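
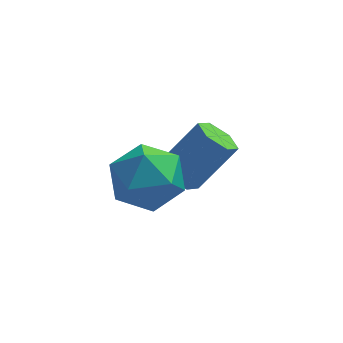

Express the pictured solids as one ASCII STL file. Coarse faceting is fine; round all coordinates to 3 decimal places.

solid 
facet normal -0.609 -0.232 -0.759
outer loop
vertex 3.622 0.748 -3.323
vertex 3.346 0.367 -2.985
vertex 3.165 0.917 -3.008
endloop
endfacet
facet normal 0.094 0.928 -0.361
outer loop
vertex 3.622 0.748 -3.323
vertex 3.165 0.917 -3.008
vertex 4.53 1.095 -2.194
endloop
endfacet
facet normal 0.094 0.928 -0.361
outer loop
vertex 4.53 1.095 -2.194
vertex 3.165 0.917 -3.008
vertex 4.073 1.264 -1.879
endloop
endfacet
facet normal 0.609 0.233 0.758
outer loop
vertex 4.53 1.095 -2.194
vertex 4.073 1.264 -1.879
vertex 4.254 0.713 -1.855
endloop
endfacet
facet normal -0.610 -0.232 -0.758
outer loop
vertex 3.165 0.917 -3.008
vertex 3.346 0.367 -2.985
vertex 2.889 0.536 -2.669
endloop
endfacet
facet normal -0.634 0.717 0.290
outer loop
vertex 3.165 0.917 -3.008
vertex 2.889 0.536 -2.669
vertex 4.073 1.264 -1.879
endloop
endfacet
facet normal -0.635 0.716 0.292
outer loop
vertex 4.073 1.264 -1.879
vertex 2.889 0.536 -2.669
vertex 3.798 0.882 -1.54
endloop
endfacet
facet normal 0.610 0.233 0.757
outer loop
vertex 4.073 1.264 -1.879
vertex 3.798 0.882 -1.54
vertex 4.254 0.713 -1.855
endloop
endfacet
facet normal -0.610 -0.232 -0.758
outer loop
vertex 2.889 0.536 -2.669
vertex 3.346 0.367 -2.985
vertex 3.07 -0.015 -2.646
endloop
endfacet
facet normal -0.728 -0.212 0.651
outer loop
vertex 2.889 0.536 -2.669
vertex 3.07 -0.015 -2.646
vertex 3.798 0.882 -1.54
endloop
endfacet
facet normal -0.729 -0.211 0.651
outer loop
vertex 3.798 0.882 -1.54
vertex 3.07 -0.015 -2.646
vertex 3.978 0.332 -1.517
endloop
endfacet
facet normal 0.610 0.231 0.758
outer loop
vertex 3.798 0.882 -1.54
vertex 3.978 0.332 -1.517
vertex 4.254 0.713 -1.855
endloop
endfacet
facet normal -0.609 -0.233 -0.758
outer loop
vertex 3.07 -0.015 -2.646
vertex 3.346 0.367 -2.985
vertex 3.527 -0.184 -2.961
endloop
endfacet
facet normal -0.094 -0.928 0.361
outer loop
vertex 3.07 -0.015 -2.646
vertex 3.527 -0.184 -2.961
vertex 3.978 0.332 -1.517
endloop
endfacet
facet normal -0.094 -0.928 0.361
outer loop
vertex 3.978 0.332 -1.517
vertex 3.527 -0.184 -2.961
vertex 4.435 0.163 -1.832
endloop
endfacet
facet normal 0.609 0.232 0.759
outer loop
vertex 3.978 0.332 -1.517
vertex 4.435 0.163 -1.832
vertex 4.254 0.713 -1.855
endloop
endfacet
facet normal -0.610 -0.233 -0.757
outer loop
vertex 3.527 -0.184 -2.961
vertex 3.346 0.367 -2.985
vertex 3.802 0.198 -3.3
endloop
endfacet
facet normal 0.635 -0.715 -0.291
outer loop
vertex 3.527 -0.184 -2.961
vertex 3.802 0.198 -3.3
vertex 4.435 0.163 -1.832
endloop
endfacet
facet normal 0.634 -0.717 -0.290
outer loop
vertex 4.435 0.163 -1.832
vertex 3.802 0.198 -3.3
vertex 4.711 0.544 -2.171
endloop
endfacet
facet normal 0.610 0.232 0.758
outer loop
vertex 4.435 0.163 -1.832
vertex 4.711 0.544 -2.171
vertex 4.254 0.713 -1.855
endloop
endfacet
facet normal -0.610 -0.231 -0.758
outer loop
vertex 3.802 0.198 -3.3
vertex 3.346 0.367 -2.985
vertex 3.622 0.748 -3.323
endloop
endfacet
facet normal 0.729 0.211 -0.651
outer loop
vertex 3.802 0.198 -3.3
vertex 3.622 0.748 -3.323
vertex 4.711 0.544 -2.171
endloop
endfacet
facet normal 0.729 0.212 -0.651
outer loop
vertex 4.711 0.544 -2.171
vertex 3.622 0.748 -3.323
vertex 4.53 1.095 -2.194
endloop
endfacet
facet normal 0.610 0.232 0.758
outer loop
vertex 4.711 0.544 -2.171
vertex 4.53 1.095 -2.194
vertex 4.254 0.713 -1.855
endloop
endfacet
facet normal 0.236 0.446 0.863
outer loop
vertex 2.526 -0.941 -0.568
vertex 2.587 -1.768 -0.157
vertex 3.333 -1.393 -0.555
endloop
endfacet
facet normal 0.462 0.833 0.306
outer loop
vertex 2.526 -0.941 -0.568
vertex 3.333 -1.393 -0.555
vertex 3.058 -0.958 -1.325
endloop
endfacet
facet normal -0.107 0.989 -0.098
outer loop
vertex 2.526 -0.941 -0.568
vertex 3.058 -0.958 -1.325
vertex 2.142 -1.065 -1.401
endloop
endfacet
facet normal -0.682 0.700 0.210
outer loop
vertex 2.526 -0.941 -0.568
vertex 2.142 -1.065 -1.401
vertex 1.851 -1.565 -0.679
endloop
endfacet
facet normal -0.470 0.365 0.804
outer loop
vertex 2.526 -0.941 -0.568
vertex 1.851 -1.565 -0.679
vertex 2.587 -1.768 -0.157
endloop
endfacet
facet normal 0.901 0.426 -0.081
outer loop
vertex 3.058 -0.958 -1.325
vertex 3.333 -1.393 -0.555
vertex 3.449 -1.795 -1.381
endloop
endfacet
facet normal 0.537 -0.199 0.820
outer loop
vertex 3.333 -1.393 -0.555
vertex 2.587 -1.768 -0.157
vertex 3.158 -2.295 -0.659
endloop
endfacet
facet normal -0.605 -0.331 0.724
outer loop
vertex 2.587 -1.768 -0.157
vertex 1.851 -1.565 -0.679
vertex 2.242 -2.402 -0.735
endloop
endfacet
facet normal -0.949 0.211 -0.236
outer loop
vertex 1.851 -1.565 -0.679
vertex 2.142 -1.065 -1.401
vertex 1.967 -1.967 -1.505
endloop
endfacet
facet normal -0.018 0.679 -0.734
outer loop
vertex 2.142 -1.065 -1.401
vertex 3.058 -0.958 -1.325
vertex 2.713 -1.592 -1.903
endloop
endfacet
facet normal 0.682 -0.700 -0.210
outer loop
vertex 2.774 -2.419 -1.492
vertex 3.449 -1.795 -1.381
vertex 3.158 -2.295 -0.659
endloop
endfacet
facet normal 0.107 -0.989 0.098
outer loop
vertex 2.774 -2.419 -1.492
vertex 3.158 -2.295 -0.659
vertex 2.242 -2.402 -0.735
endloop
endfacet
facet normal -0.462 -0.833 -0.306
outer loop
vertex 2.774 -2.419 -1.492
vertex 2.242 -2.402 -0.735
vertex 1.967 -1.967 -1.505
endloop
endfacet
facet normal -0.236 -0.446 -0.863
outer loop
vertex 2.774 -2.419 -1.492
vertex 1.967 -1.967 -1.505
vertex 2.713 -1.592 -1.903
endloop
endfacet
facet normal 0.470 -0.365 -0.804
outer loop
vertex 2.774 -2.419 -1.492
vertex 2.713 -1.592 -1.903
vertex 3.449 -1.795 -1.381
endloop
endfacet
facet normal 0.949 -0.211 0.236
outer loop
vertex 3.158 -2.295 -0.659
vertex 3.449 -1.795 -1.381
vertex 3.333 -1.393 -0.555
endloop
endfacet
facet normal 0.018 -0.679 0.734
outer loop
vertex 2.242 -2.402 -0.735
vertex 3.158 -2.295 -0.659
vertex 2.587 -1.768 -0.157
endloop
endfacet
facet normal -0.901 -0.426 0.081
outer loop
vertex 1.967 -1.967 -1.505
vertex 2.242 -2.402 -0.735
vertex 1.851 -1.565 -0.679
endloop
endfacet
facet normal -0.537 0.199 -0.820
outer loop
vertex 2.713 -1.592 -1.903
vertex 1.967 -1.967 -1.505
vertex 2.142 -1.065 -1.401
endloop
endfacet
facet normal 0.605 0.331 -0.724
outer loop
vertex 3.449 -1.795 -1.381
vertex 2.713 -1.592 -1.903
vertex 3.058 -0.958 -1.325
endloop
endfacet

endsolid


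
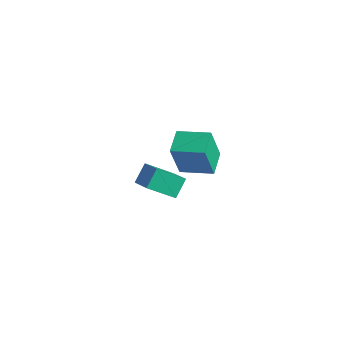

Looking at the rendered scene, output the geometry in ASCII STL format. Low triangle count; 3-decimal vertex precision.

solid 
facet normal -0.835 -0.525 -0.164
outer loop
vertex 3.617 -5.1 3.627
vertex 2.803 -3.923 4.002
vertex 3.61 -4.439 1.539
endloop
endfacet
facet normal 0.551 -0.795 -0.254
outer loop
vertex 5.137 -3.477 1.838
vertex 3.617 -5.1 3.627
vertex 3.61 -4.439 1.539
endloop
endfacet
facet normal -0.835 -0.526 -0.163
outer loop
vertex 3.61 -4.439 1.539
vertex 2.803 -3.923 4.002
vertex 2.795 -3.262 1.914
endloop
endfacet
facet normal -0.003 0.302 -0.953
outer loop
vertex 2.795 -3.262 1.914
vertex 5.137 -3.477 1.838
vertex 3.61 -4.439 1.539
endloop
endfacet
facet normal 0.003 -0.302 0.953
outer loop
vertex 3.617 -5.1 3.627
vertex 4.33 -2.961 4.301
vertex 2.803 -3.923 4.002
endloop
endfacet
facet normal 0.550 -0.795 -0.254
outer loop
vertex 5.145 -4.138 3.926
vertex 3.617 -5.1 3.627
vertex 5.137 -3.477 1.838
endloop
endfacet
facet normal 0.003 -0.302 0.953
outer loop
vertex 5.145 -4.138 3.926
vertex 4.33 -2.961 4.301
vertex 3.617 -5.1 3.627
endloop
endfacet
facet normal -0.551 0.795 0.254
outer loop
vertex 2.803 -3.923 4.002
vertex 4.33 -2.961 4.301
vertex 2.795 -3.262 1.914
endloop
endfacet
facet normal -0.003 0.302 -0.953
outer loop
vertex 4.323 -2.3 2.213
vertex 5.137 -3.477 1.838
vertex 2.795 -3.262 1.914
endloop
endfacet
facet normal -0.550 0.795 0.254
outer loop
vertex 2.795 -3.262 1.914
vertex 4.33 -2.961 4.301
vertex 4.323 -2.3 2.213
endloop
endfacet
facet normal 0.835 0.525 0.163
outer loop
vertex 4.323 -2.3 2.213
vertex 5.145 -4.138 3.926
vertex 5.137 -3.477 1.838
endloop
endfacet
facet normal 0.835 0.526 0.164
outer loop
vertex 4.33 -2.961 4.301
vertex 5.145 -4.138 3.926
vertex 4.323 -2.3 2.213
endloop
endfacet
facet normal -0.458 -0.686 0.566
outer loop
vertex -0.124 -2.704 -1.757
vertex -1.513 -2.34 -2.44
vertex 0.098 -3.63 -2.7
endloop
endfacet
facet normal 0.873 -0.229 0.430
outer loop
vertex 0.973 -2.32 -3.78
vertex -0.124 -2.704 -1.757
vertex 0.098 -3.63 -2.7
endloop
endfacet
facet normal -0.458 -0.686 0.566
outer loop
vertex 0.098 -3.63 -2.7
vertex -1.513 -2.34 -2.44
vertex -1.291 -3.266 -3.383
endloop
endfacet
facet normal 0.165 -0.691 -0.704
outer loop
vertex -1.291 -3.266 -3.383
vertex 0.973 -2.32 -3.78
vertex 0.098 -3.63 -2.7
endloop
endfacet
facet normal -0.165 0.691 0.704
outer loop
vertex -0.124 -2.704 -1.757
vertex -0.638 -1.03 -3.52
vertex -1.513 -2.34 -2.44
endloop
endfacet
facet normal 0.873 -0.229 0.430
outer loop
vertex 0.751 -1.394 -2.837
vertex -0.124 -2.704 -1.757
vertex 0.973 -2.32 -3.78
endloop
endfacet
facet normal -0.165 0.691 0.704
outer loop
vertex 0.751 -1.394 -2.837
vertex -0.638 -1.03 -3.52
vertex -0.124 -2.704 -1.757
endloop
endfacet
facet normal -0.873 0.229 -0.430
outer loop
vertex -1.513 -2.34 -2.44
vertex -0.638 -1.03 -3.52
vertex -1.291 -3.266 -3.383
endloop
endfacet
facet normal 0.165 -0.691 -0.704
outer loop
vertex -0.416 -1.956 -4.463
vertex 0.973 -2.32 -3.78
vertex -1.291 -3.266 -3.383
endloop
endfacet
facet normal -0.873 0.229 -0.430
outer loop
vertex -1.291 -3.266 -3.383
vertex -0.638 -1.03 -3.52
vertex -0.416 -1.956 -4.463
endloop
endfacet
facet normal 0.458 0.686 -0.566
outer loop
vertex -0.416 -1.956 -4.463
vertex 0.751 -1.394 -2.837
vertex 0.973 -2.32 -3.78
endloop
endfacet
facet normal 0.458 0.686 -0.566
outer loop
vertex -0.638 -1.03 -3.52
vertex 0.751 -1.394 -2.837
vertex -0.416 -1.956 -4.463
endloop
endfacet

endsolid


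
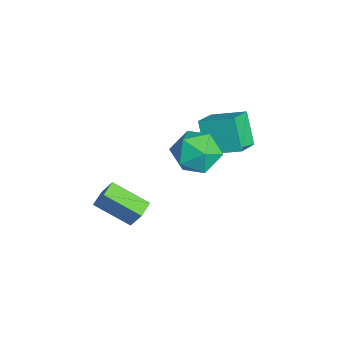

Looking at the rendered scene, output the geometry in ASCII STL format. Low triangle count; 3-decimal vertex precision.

solid 
facet normal -0.150 0.914 -0.378
outer loop
vertex 2.416 0.312 0.49
vertex 1.697 0.58 1.424
vertex 2.884 0.803 1.491
endloop
endfacet
facet normal 0.494 0.667 -0.558
outer loop
vertex 2.416 0.312 0.49
vertex 2.884 0.803 1.491
vertex 3.465 -0.097 0.93
endloop
endfacet
facet normal 0.404 0.055 -0.913
outer loop
vertex 2.416 0.312 0.49
vertex 3.465 -0.097 0.93
vertex 2.638 -0.876 0.517
endloop
endfacet
facet normal -0.296 -0.077 -0.952
outer loop
vertex 2.416 0.312 0.49
vertex 2.638 -0.876 0.517
vertex 1.545 -0.458 0.823
endloop
endfacet
facet normal -0.639 0.453 -0.622
outer loop
vertex 2.416 0.312 0.49
vertex 1.545 -0.458 0.823
vertex 1.697 0.58 1.424
endloop
endfacet
facet normal 0.851 0.523 0.043
outer loop
vertex 3.465 -0.097 0.93
vertex 2.884 0.803 1.491
vertex 3.395 -0.082 2.137
endloop
endfacet
facet normal -0.192 0.922 0.335
outer loop
vertex 2.884 0.803 1.491
vertex 1.697 0.58 1.424
vertex 2.302 0.336 2.443
endloop
endfacet
facet normal -0.982 0.178 -0.059
outer loop
vertex 1.697 0.58 1.424
vertex 1.545 -0.458 0.823
vertex 1.475 -0.443 2.03
endloop
endfacet
facet normal -0.427 -0.681 -0.595
outer loop
vertex 1.545 -0.458 0.823
vertex 2.638 -0.876 0.517
vertex 2.056 -1.343 1.469
endloop
endfacet
facet normal 0.706 -0.468 -0.531
outer loop
vertex 2.638 -0.876 0.517
vertex 3.465 -0.097 0.93
vertex 3.243 -1.12 1.536
endloop
endfacet
facet normal 0.296 0.077 0.952
outer loop
vertex 2.524 -0.852 2.47
vertex 3.395 -0.082 2.137
vertex 2.302 0.336 2.443
endloop
endfacet
facet normal -0.404 -0.055 0.913
outer loop
vertex 2.524 -0.852 2.47
vertex 2.302 0.336 2.443
vertex 1.475 -0.443 2.03
endloop
endfacet
facet normal -0.494 -0.667 0.558
outer loop
vertex 2.524 -0.852 2.47
vertex 1.475 -0.443 2.03
vertex 2.056 -1.343 1.469
endloop
endfacet
facet normal 0.150 -0.914 0.378
outer loop
vertex 2.524 -0.852 2.47
vertex 2.056 -1.343 1.469
vertex 3.243 -1.12 1.536
endloop
endfacet
facet normal 0.639 -0.453 0.622
outer loop
vertex 2.524 -0.852 2.47
vertex 3.243 -1.12 1.536
vertex 3.395 -0.082 2.137
endloop
endfacet
facet normal 0.427 0.681 0.595
outer loop
vertex 2.302 0.336 2.443
vertex 3.395 -0.082 2.137
vertex 2.884 0.803 1.491
endloop
endfacet
facet normal -0.706 0.468 0.531
outer loop
vertex 1.475 -0.443 2.03
vertex 2.302 0.336 2.443
vertex 1.697 0.58 1.424
endloop
endfacet
facet normal -0.851 -0.523 -0.043
outer loop
vertex 2.056 -1.343 1.469
vertex 1.475 -0.443 2.03
vertex 1.545 -0.458 0.823
endloop
endfacet
facet normal 0.192 -0.922 -0.335
outer loop
vertex 3.243 -1.12 1.536
vertex 2.056 -1.343 1.469
vertex 2.638 -0.876 0.517
endloop
endfacet
facet normal 0.982 -0.178 0.059
outer loop
vertex 3.395 -0.082 2.137
vertex 3.243 -1.12 1.536
vertex 3.465 -0.097 0.93
endloop
endfacet
facet normal -0.556 -0.078 0.827
outer loop
vertex -0.318 0.386 0.943
vertex 0.399 1.834 1.562
vertex -1.384 1.188 0.302
endloop
endfacet
facet normal -0.414 -0.837 -0.358
outer loop
vertex -0.399 1.326 -1.162
vertex -0.318 0.386 0.943
vertex -1.384 1.188 0.302
endloop
endfacet
facet normal -0.556 -0.078 0.827
outer loop
vertex -1.384 1.188 0.302
vertex 0.399 1.834 1.562
vertex -0.667 2.636 0.921
endloop
endfacet
facet normal -0.720 0.542 -0.433
outer loop
vertex -0.667 2.636 0.921
vertex -0.399 1.326 -1.162
vertex -1.384 1.188 0.302
endloop
endfacet
facet normal 0.720 -0.542 0.433
outer loop
vertex -0.318 0.386 0.943
vertex 1.384 1.972 0.098
vertex 0.399 1.834 1.562
endloop
endfacet
facet normal -0.414 -0.837 -0.358
outer loop
vertex 0.667 0.524 -0.521
vertex -0.318 0.386 0.943
vertex -0.399 1.326 -1.162
endloop
endfacet
facet normal 0.720 -0.542 0.433
outer loop
vertex 0.667 0.524 -0.521
vertex 1.384 1.972 0.098
vertex -0.318 0.386 0.943
endloop
endfacet
facet normal 0.414 0.837 0.358
outer loop
vertex 0.399 1.834 1.562
vertex 1.384 1.972 0.098
vertex -0.667 2.636 0.921
endloop
endfacet
facet normal -0.720 0.542 -0.433
outer loop
vertex 0.318 2.774 -0.543
vertex -0.399 1.326 -1.162
vertex -0.667 2.636 0.921
endloop
endfacet
facet normal 0.414 0.837 0.358
outer loop
vertex -0.667 2.636 0.921
vertex 1.384 1.972 0.098
vertex 0.318 2.774 -0.543
endloop
endfacet
facet normal 0.556 0.078 -0.827
outer loop
vertex 0.318 2.774 -0.543
vertex 0.667 0.524 -0.521
vertex -0.399 1.326 -1.162
endloop
endfacet
facet normal 0.556 0.078 -0.827
outer loop
vertex 1.384 1.972 0.098
vertex 0.667 0.524 -0.521
vertex 0.318 2.774 -0.543
endloop
endfacet
facet normal -0.397 -0.306 -0.865
outer loop
vertex 0.715 -4.479 -3.172
vertex 0.024 -3.988 -3.028
vertex 1.588 -2.979 -4.103
endloop
endfacet
facet normal 0.804 -0.571 -0.167
outer loop
vertex 2.116 -2.572 -2.952
vertex 0.715 -4.479 -3.172
vertex 1.588 -2.979 -4.103
endloop
endfacet
facet normal -0.397 -0.306 -0.865
outer loop
vertex 1.588 -2.979 -4.103
vertex 0.024 -3.988 -3.028
vertex 0.897 -2.488 -3.959
endloop
endfacet
facet normal 0.443 0.762 -0.473
outer loop
vertex 0.897 -2.488 -3.959
vertex 2.116 -2.572 -2.952
vertex 1.588 -2.979 -4.103
endloop
endfacet
facet normal -0.443 -0.762 0.473
outer loop
vertex 0.715 -4.479 -3.172
vertex 0.552 -3.581 -1.877
vertex 0.024 -3.988 -3.028
endloop
endfacet
facet normal 0.804 -0.571 -0.167
outer loop
vertex 1.243 -4.072 -2.021
vertex 0.715 -4.479 -3.172
vertex 2.116 -2.572 -2.952
endloop
endfacet
facet normal -0.443 -0.762 0.473
outer loop
vertex 1.243 -4.072 -2.021
vertex 0.552 -3.581 -1.877
vertex 0.715 -4.479 -3.172
endloop
endfacet
facet normal -0.804 0.571 0.167
outer loop
vertex 0.024 -3.988 -3.028
vertex 0.552 -3.581 -1.877
vertex 0.897 -2.488 -3.959
endloop
endfacet
facet normal 0.443 0.762 -0.473
outer loop
vertex 1.425 -2.081 -2.808
vertex 2.116 -2.572 -2.952
vertex 0.897 -2.488 -3.959
endloop
endfacet
facet normal -0.804 0.571 0.167
outer loop
vertex 0.897 -2.488 -3.959
vertex 0.552 -3.581 -1.877
vertex 1.425 -2.081 -2.808
endloop
endfacet
facet normal 0.397 0.306 0.865
outer loop
vertex 1.425 -2.081 -2.808
vertex 1.243 -4.072 -2.021
vertex 2.116 -2.572 -2.952
endloop
endfacet
facet normal 0.397 0.306 0.865
outer loop
vertex 0.552 -3.581 -1.877
vertex 1.243 -4.072 -2.021
vertex 1.425 -2.081 -2.808
endloop
endfacet

endsolid


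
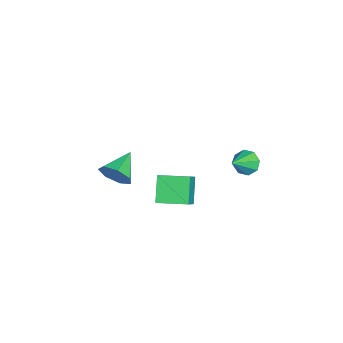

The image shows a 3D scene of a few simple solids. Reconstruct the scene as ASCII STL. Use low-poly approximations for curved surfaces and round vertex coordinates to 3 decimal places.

solid 
facet normal 0.848 -0.386 -0.364
outer loop
vertex -0.968 -2.762 -1.388
vertex -1.43 -2.961 -2.252
vertex -0.938 -2.133 -1.984
endloop
endfacet
facet normal 0.087 0.683 0.725
outer loop
vertex -0.968 -2.762 -1.388
vertex -0.938 -2.133 -1.984
vertex -2.93 -2.279 -1.608
endloop
endfacet
facet normal 0.848 -0.386 -0.364
outer loop
vertex -0.938 -2.133 -1.984
vertex -1.43 -2.961 -2.252
vertex -1.278 -2.127 -2.783
endloop
endfacet
facet normal -0.066 0.997 0.036
outer loop
vertex -0.938 -2.133 -1.984
vertex -1.278 -2.127 -2.783
vertex -2.93 -2.279 -1.608
endloop
endfacet
facet normal 0.848 -0.386 -0.363
outer loop
vertex -1.278 -2.127 -2.783
vertex -1.43 -2.961 -2.252
vertex -1.732 -2.75 -3.181
endloop
endfacet
facet normal -0.460 0.691 -0.557
outer loop
vertex -1.278 -2.127 -2.783
vertex -1.732 -2.75 -3.181
vertex -2.93 -2.279 -1.608
endloop
endfacet
facet normal 0.848 -0.386 -0.363
outer loop
vertex -1.732 -2.75 -3.181
vertex -1.43 -2.961 -2.252
vertex -1.959 -3.531 -2.881
endloop
endfacet
facet normal -0.796 -0.001 -0.606
outer loop
vertex -1.732 -2.75 -3.181
vertex -1.959 -3.531 -2.881
vertex -2.93 -2.279 -1.608
endloop
endfacet
facet normal 0.848 -0.385 -0.364
outer loop
vertex -1.959 -3.531 -2.881
vertex -1.43 -2.961 -2.252
vertex -1.787 -3.884 -2.107
endloop
endfacet
facet normal -0.823 -0.563 -0.074
outer loop
vertex -1.959 -3.531 -2.881
vertex -1.787 -3.884 -2.107
vertex -2.93 -2.279 -1.608
endloop
endfacet
facet normal 0.848 -0.385 -0.364
outer loop
vertex -1.787 -3.884 -2.107
vertex -1.43 -2.961 -2.252
vertex -1.346 -3.542 -1.442
endloop
endfacet
facet normal -0.520 -0.569 0.637
outer loop
vertex -1.787 -3.884 -2.107
vertex -1.346 -3.542 -1.442
vertex -2.93 -2.279 -1.608
endloop
endfacet
facet normal 0.848 -0.386 -0.364
outer loop
vertex -1.346 -3.542 -1.442
vertex -1.43 -2.961 -2.252
vertex -0.968 -2.762 -1.388
endloop
endfacet
facet normal -0.115 -0.013 0.993
outer loop
vertex -1.346 -3.542 -1.442
vertex -0.968 -2.762 -1.388
vertex -2.93 -2.279 -1.608
endloop
endfacet
facet normal -0.696 0.422 -0.581
outer loop
vertex 2.813 3.576 2.377
vertex 2.54 3.944 2.971
vertex 3.062 4.088 2.451
endloop
endfacet
facet normal 0.804 -0.318 -0.503
outer loop
vertex 2.813 3.576 2.377
vertex 3.062 4.088 2.451
vertex 3.64 3.276 3.889
endloop
endfacet
facet normal -0.695 0.423 -0.581
outer loop
vertex 3.062 4.088 2.451
vertex 2.54 3.944 2.971
vertex 3.005 4.515 2.83
endloop
endfacet
facet normal 0.931 0.304 -0.203
outer loop
vertex 3.062 4.088 2.451
vertex 3.005 4.515 2.83
vertex 3.64 3.276 3.889
endloop
endfacet
facet normal -0.696 0.423 -0.580
outer loop
vertex 3.005 4.515 2.83
vertex 2.54 3.944 2.971
vertex 2.677 4.608 3.291
endloop
endfacet
facet normal 0.677 0.647 0.351
outer loop
vertex 3.005 4.515 2.83
vertex 2.677 4.608 3.291
vertex 3.64 3.276 3.889
endloop
endfacet
facet normal -0.695 0.423 -0.581
outer loop
vertex 2.677 4.608 3.291
vertex 2.54 3.944 2.971
vertex 2.268 4.312 3.565
endloop
endfacet
facet normal 0.190 0.513 0.837
outer loop
vertex 2.677 4.608 3.291
vertex 2.268 4.312 3.565
vertex 3.64 3.276 3.889
endloop
endfacet
facet normal -0.696 0.422 -0.580
outer loop
vertex 2.268 4.312 3.565
vertex 2.54 3.944 2.971
vertex 2.019 3.8 3.491
endloop
endfacet
facet normal -0.245 -0.021 0.969
outer loop
vertex 2.268 4.312 3.565
vertex 2.019 3.8 3.491
vertex 3.64 3.276 3.889
endloop
endfacet
facet normal -0.696 0.422 -0.581
outer loop
vertex 2.019 3.8 3.491
vertex 2.54 3.944 2.971
vertex 2.076 3.373 3.112
endloop
endfacet
facet normal -0.372 -0.643 0.669
outer loop
vertex 2.019 3.8 3.491
vertex 2.076 3.373 3.112
vertex 3.64 3.276 3.889
endloop
endfacet
facet normal -0.696 0.422 -0.581
outer loop
vertex 2.076 3.373 3.112
vertex 2.54 3.944 2.971
vertex 2.404 3.28 2.651
endloop
endfacet
facet normal -0.118 -0.986 0.115
outer loop
vertex 2.076 3.373 3.112
vertex 2.404 3.28 2.651
vertex 3.64 3.276 3.889
endloop
endfacet
facet normal -0.695 0.423 -0.581
outer loop
vertex 2.404 3.28 2.651
vertex 2.54 3.944 2.971
vertex 2.813 3.576 2.377
endloop
endfacet
facet normal 0.369 -0.852 -0.371
outer loop
vertex 2.404 3.28 2.651
vertex 2.813 3.576 2.377
vertex 3.64 3.276 3.889
endloop
endfacet
facet normal -0.686 0.003 0.727
outer loop
vertex 1.754 -0.483 0.927
vertex 1.88 1.168 1.04
vertex 0.481 -0.304 -0.275
endloop
endfacet
facet normal -0.076 -0.995 -0.068
outer loop
vertex 1.6 -0.308 -1.46
vertex 1.754 -0.483 0.927
vertex 0.481 -0.304 -0.275
endloop
endfacet
facet normal -0.686 0.003 0.727
outer loop
vertex 0.481 -0.304 -0.275
vertex 1.88 1.168 1.04
vertex 0.607 1.347 -0.162
endloop
endfacet
facet normal -0.723 0.102 -0.683
outer loop
vertex 0.607 1.347 -0.162
vertex 1.6 -0.308 -1.46
vertex 0.481 -0.304 -0.275
endloop
endfacet
facet normal 0.723 -0.102 0.683
outer loop
vertex 1.754 -0.483 0.927
vertex 2.999 1.164 -0.145
vertex 1.88 1.168 1.04
endloop
endfacet
facet normal -0.076 -0.995 -0.068
outer loop
vertex 2.873 -0.487 -0.258
vertex 1.754 -0.483 0.927
vertex 1.6 -0.308 -1.46
endloop
endfacet
facet normal 0.723 -0.102 0.683
outer loop
vertex 2.873 -0.487 -0.258
vertex 2.999 1.164 -0.145
vertex 1.754 -0.483 0.927
endloop
endfacet
facet normal 0.076 0.995 0.068
outer loop
vertex 1.88 1.168 1.04
vertex 2.999 1.164 -0.145
vertex 0.607 1.347 -0.162
endloop
endfacet
facet normal -0.723 0.102 -0.683
outer loop
vertex 1.726 1.343 -1.347
vertex 1.6 -0.308 -1.46
vertex 0.607 1.347 -0.162
endloop
endfacet
facet normal 0.076 0.995 0.068
outer loop
vertex 0.607 1.347 -0.162
vertex 2.999 1.164 -0.145
vertex 1.726 1.343 -1.347
endloop
endfacet
facet normal 0.686 -0.003 -0.727
outer loop
vertex 1.726 1.343 -1.347
vertex 2.873 -0.487 -0.258
vertex 1.6 -0.308 -1.46
endloop
endfacet
facet normal 0.686 -0.003 -0.727
outer loop
vertex 2.999 1.164 -0.145
vertex 2.873 -0.487 -0.258
vertex 1.726 1.343 -1.347
endloop
endfacet

endsolid


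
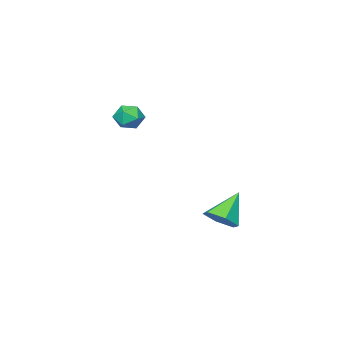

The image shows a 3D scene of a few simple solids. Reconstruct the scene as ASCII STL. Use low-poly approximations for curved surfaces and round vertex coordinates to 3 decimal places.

solid 
facet normal 0.686 -0.007 -0.728
outer loop
vertex -2.164 3.852 -0.451
vertex -2.584 3.224 -0.841
vertex -2.767 4.035 -1.021
endloop
endfacet
facet normal -0.128 0.897 0.423
outer loop
vertex -2.164 3.852 -0.451
vertex -2.767 4.035 -1.021
vertex -3.736 3.236 0.381
endloop
endfacet
facet normal 0.687 -0.006 -0.727
outer loop
vertex -2.767 4.035 -1.021
vertex -2.584 3.224 -0.841
vertex -3.187 3.407 -1.412
endloop
endfacet
facet normal -0.765 0.620 -0.175
outer loop
vertex -2.767 4.035 -1.021
vertex -3.187 3.407 -1.412
vertex -3.736 3.236 0.381
endloop
endfacet
facet normal 0.686 -0.007 -0.727
outer loop
vertex -3.187 3.407 -1.412
vertex -2.584 3.224 -0.841
vertex -3.004 2.597 -1.231
endloop
endfacet
facet normal -0.912 -0.274 -0.305
outer loop
vertex -3.187 3.407 -1.412
vertex -3.004 2.597 -1.231
vertex -3.736 3.236 0.381
endloop
endfacet
facet normal 0.686 -0.007 -0.728
outer loop
vertex -3.004 2.597 -1.231
vertex -2.584 3.224 -0.841
vertex -2.401 2.414 -0.661
endloop
endfacet
facet normal -0.423 -0.892 0.161
outer loop
vertex -3.004 2.597 -1.231
vertex -2.401 2.414 -0.661
vertex -3.736 3.236 0.381
endloop
endfacet
facet normal 0.686 -0.007 -0.728
outer loop
vertex -2.401 2.414 -0.661
vertex -2.584 3.224 -0.841
vertex -1.981 3.042 -0.271
endloop
endfacet
facet normal 0.214 -0.615 0.759
outer loop
vertex -2.401 2.414 -0.661
vertex -1.981 3.042 -0.271
vertex -3.736 3.236 0.381
endloop
endfacet
facet normal 0.686 -0.007 -0.728
outer loop
vertex -1.981 3.042 -0.271
vertex -2.584 3.224 -0.841
vertex -2.164 3.852 -0.451
endloop
endfacet
facet normal 0.361 0.279 0.890
outer loop
vertex -1.981 3.042 -0.271
vertex -2.164 3.852 -0.451
vertex -3.736 3.236 0.381
endloop
endfacet
facet normal 0.186 0.014 0.982
outer loop
vertex -3.2 -1.993 4.2
vertex -2.972 -2.703 4.167
vertex -2.482 -2.149 4.066
endloop
endfacet
facet normal 0.274 0.663 0.697
outer loop
vertex -3.2 -1.993 4.2
vertex -2.482 -2.149 4.066
vertex -2.824 -1.606 3.684
endloop
endfacet
facet normal -0.342 0.854 0.391
outer loop
vertex -3.2 -1.993 4.2
vertex -2.824 -1.606 3.684
vertex -3.525 -1.825 3.549
endloop
endfacet
facet normal -0.811 0.324 0.488
outer loop
vertex -3.2 -1.993 4.2
vertex -3.525 -1.825 3.549
vertex -3.616 -2.504 3.848
endloop
endfacet
facet normal -0.483 -0.195 0.854
outer loop
vertex -3.2 -1.993 4.2
vertex -3.616 -2.504 3.848
vertex -2.972 -2.703 4.167
endloop
endfacet
facet normal 0.768 0.613 0.184
outer loop
vertex -2.824 -1.606 3.684
vertex -2.482 -2.149 4.066
vertex -2.364 -2.076 3.332
endloop
endfacet
facet normal 0.626 -0.436 0.646
outer loop
vertex -2.482 -2.149 4.066
vertex -2.972 -2.703 4.167
vertex -2.455 -2.755 3.631
endloop
endfacet
facet normal -0.456 -0.775 0.438
outer loop
vertex -2.972 -2.703 4.167
vertex -3.616 -2.504 3.848
vertex -3.156 -2.974 3.496
endloop
endfacet
facet normal -0.986 0.065 -0.152
outer loop
vertex -3.616 -2.504 3.848
vertex -3.525 -1.825 3.549
vertex -3.498 -2.431 3.114
endloop
endfacet
facet normal -0.229 0.923 -0.310
outer loop
vertex -3.525 -1.825 3.549
vertex -2.824 -1.606 3.684
vertex -3.008 -1.877 3.013
endloop
endfacet
facet normal 0.811 -0.324 -0.488
outer loop
vertex -2.78 -2.587 2.98
vertex -2.364 -2.076 3.332
vertex -2.455 -2.755 3.631
endloop
endfacet
facet normal 0.342 -0.854 -0.391
outer loop
vertex -2.78 -2.587 2.98
vertex -2.455 -2.755 3.631
vertex -3.156 -2.974 3.496
endloop
endfacet
facet normal -0.274 -0.663 -0.697
outer loop
vertex -2.78 -2.587 2.98
vertex -3.156 -2.974 3.496
vertex -3.498 -2.431 3.114
endloop
endfacet
facet normal -0.186 -0.014 -0.982
outer loop
vertex -2.78 -2.587 2.98
vertex -3.498 -2.431 3.114
vertex -3.008 -1.877 3.013
endloop
endfacet
facet normal 0.483 0.195 -0.854
outer loop
vertex -2.78 -2.587 2.98
vertex -3.008 -1.877 3.013
vertex -2.364 -2.076 3.332
endloop
endfacet
facet normal 0.986 -0.065 0.152
outer loop
vertex -2.455 -2.755 3.631
vertex -2.364 -2.076 3.332
vertex -2.482 -2.149 4.066
endloop
endfacet
facet normal 0.229 -0.923 0.310
outer loop
vertex -3.156 -2.974 3.496
vertex -2.455 -2.755 3.631
vertex -2.972 -2.703 4.167
endloop
endfacet
facet normal -0.768 -0.613 -0.184
outer loop
vertex -3.498 -2.431 3.114
vertex -3.156 -2.974 3.496
vertex -3.616 -2.504 3.848
endloop
endfacet
facet normal -0.626 0.436 -0.646
outer loop
vertex -3.008 -1.877 3.013
vertex -3.498 -2.431 3.114
vertex -3.525 -1.825 3.549
endloop
endfacet
facet normal 0.456 0.775 -0.438
outer loop
vertex -2.364 -2.076 3.332
vertex -3.008 -1.877 3.013
vertex -2.824 -1.606 3.684
endloop
endfacet

endsolid


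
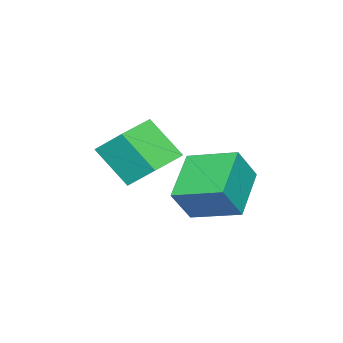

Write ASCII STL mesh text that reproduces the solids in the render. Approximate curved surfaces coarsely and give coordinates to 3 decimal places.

solid 
facet normal -0.018 0.652 -0.758
outer loop
vertex 3.984 1.008 1.087
vertex 3.117 1.293 1.353
vertex 3.888 1.723 1.705
endloop
endfacet
facet normal 0.995 0.088 0.052
outer loop
vertex 3.984 1.008 1.087
vertex 3.888 1.723 1.705
vertex 4.009 0.102 2.14
endloop
endfacet
facet normal 0.995 0.088 0.052
outer loop
vertex 4.009 0.102 2.14
vertex 3.888 1.723 1.705
vertex 3.913 0.817 2.758
endloop
endfacet
facet normal 0.019 -0.652 0.758
outer loop
vertex 4.009 0.102 2.14
vertex 3.913 0.817 2.758
vertex 3.143 0.387 2.407
endloop
endfacet
facet normal -0.018 0.652 -0.758
outer loop
vertex 3.888 1.723 1.705
vertex 3.117 1.293 1.353
vertex 3.022 2.009 1.971
endloop
endfacet
facet normal 0.411 0.696 0.589
outer loop
vertex 3.888 1.723 1.705
vertex 3.022 2.009 1.971
vertex 3.913 0.817 2.758
endloop
endfacet
facet normal 0.411 0.696 0.589
outer loop
vertex 3.913 0.817 2.758
vertex 3.022 2.009 1.971
vertex 3.047 1.102 3.025
endloop
endfacet
facet normal 0.019 -0.652 0.758
outer loop
vertex 3.913 0.817 2.758
vertex 3.047 1.102 3.025
vertex 3.143 0.387 2.407
endloop
endfacet
facet normal -0.019 0.652 -0.758
outer loop
vertex 3.022 2.009 1.971
vertex 3.117 1.293 1.353
vertex 2.251 1.578 1.62
endloop
endfacet
facet normal -0.584 0.608 0.537
outer loop
vertex 3.022 2.009 1.971
vertex 2.251 1.578 1.62
vertex 3.047 1.102 3.025
endloop
endfacet
facet normal -0.584 0.608 0.537
outer loop
vertex 3.047 1.102 3.025
vertex 2.251 1.578 1.62
vertex 2.276 0.672 2.673
endloop
endfacet
facet normal 0.018 -0.652 0.758
outer loop
vertex 3.047 1.102 3.025
vertex 2.276 0.672 2.673
vertex 3.143 0.387 2.407
endloop
endfacet
facet normal -0.019 0.652 -0.758
outer loop
vertex 2.251 1.578 1.62
vertex 3.117 1.293 1.353
vertex 2.347 0.863 1.002
endloop
endfacet
facet normal -0.995 -0.088 -0.052
outer loop
vertex 2.251 1.578 1.62
vertex 2.347 0.863 1.002
vertex 2.276 0.672 2.673
endloop
endfacet
facet normal -0.995 -0.088 -0.052
outer loop
vertex 2.276 0.672 2.673
vertex 2.347 0.863 1.002
vertex 2.372 -0.043 2.055
endloop
endfacet
facet normal 0.018 -0.652 0.758
outer loop
vertex 2.276 0.672 2.673
vertex 2.372 -0.043 2.055
vertex 3.143 0.387 2.407
endloop
endfacet
facet normal -0.019 0.652 -0.758
outer loop
vertex 2.347 0.863 1.002
vertex 3.117 1.293 1.353
vertex 3.213 0.578 0.735
endloop
endfacet
facet normal -0.411 -0.696 -0.589
outer loop
vertex 2.347 0.863 1.002
vertex 3.213 0.578 0.735
vertex 2.372 -0.043 2.055
endloop
endfacet
facet normal -0.411 -0.696 -0.589
outer loop
vertex 2.372 -0.043 2.055
vertex 3.213 0.578 0.735
vertex 3.238 -0.329 1.789
endloop
endfacet
facet normal 0.018 -0.652 0.758
outer loop
vertex 2.372 -0.043 2.055
vertex 3.238 -0.329 1.789
vertex 3.143 0.387 2.407
endloop
endfacet
facet normal -0.018 0.652 -0.758
outer loop
vertex 3.213 0.578 0.735
vertex 3.117 1.293 1.353
vertex 3.984 1.008 1.087
endloop
endfacet
facet normal 0.584 -0.608 -0.537
outer loop
vertex 3.213 0.578 0.735
vertex 3.984 1.008 1.087
vertex 3.238 -0.329 1.789
endloop
endfacet
facet normal 0.584 -0.608 -0.537
outer loop
vertex 3.238 -0.329 1.789
vertex 3.984 1.008 1.087
vertex 4.009 0.102 2.14
endloop
endfacet
facet normal 0.019 -0.652 0.758
outer loop
vertex 3.238 -0.329 1.789
vertex 4.009 0.102 2.14
vertex 3.143 0.387 2.407
endloop
endfacet
facet normal -0.535 0.188 -0.823
outer loop
vertex -0.132 0.966 -0.159
vertex -0.213 2.414 0.225
vertex 1.276 1.27 -1.005
endloop
endfacet
facet normal 0.055 -0.965 -0.256
outer loop
vertex 1.913 1.046 -0.025
vertex -0.132 0.966 -0.159
vertex 1.276 1.27 -1.005
endloop
endfacet
facet normal -0.536 0.188 -0.823
outer loop
vertex 1.276 1.27 -1.005
vertex -0.213 2.414 0.225
vertex 1.194 2.718 -0.621
endloop
endfacet
facet normal 0.843 0.182 -0.506
outer loop
vertex 1.194 2.718 -0.621
vertex 1.913 1.046 -0.025
vertex 1.276 1.27 -1.005
endloop
endfacet
facet normal -0.843 -0.181 0.506
outer loop
vertex -0.132 0.966 -0.159
vertex 0.424 2.19 1.205
vertex -0.213 2.414 0.225
endloop
endfacet
facet normal 0.055 -0.965 -0.256
outer loop
vertex 0.506 0.742 0.821
vertex -0.132 0.966 -0.159
vertex 1.913 1.046 -0.025
endloop
endfacet
facet normal -0.843 -0.182 0.507
outer loop
vertex 0.506 0.742 0.821
vertex 0.424 2.19 1.205
vertex -0.132 0.966 -0.159
endloop
endfacet
facet normal -0.055 0.965 0.256
outer loop
vertex -0.213 2.414 0.225
vertex 0.424 2.19 1.205
vertex 1.194 2.718 -0.621
endloop
endfacet
facet normal 0.843 0.182 -0.507
outer loop
vertex 1.832 2.494 0.359
vertex 1.913 1.046 -0.025
vertex 1.194 2.718 -0.621
endloop
endfacet
facet normal -0.055 0.965 0.256
outer loop
vertex 1.194 2.718 -0.621
vertex 0.424 2.19 1.205
vertex 1.832 2.494 0.359
endloop
endfacet
facet normal 0.536 -0.188 0.823
outer loop
vertex 1.832 2.494 0.359
vertex 0.506 0.742 0.821
vertex 1.913 1.046 -0.025
endloop
endfacet
facet normal 0.535 -0.188 0.823
outer loop
vertex 0.424 2.19 1.205
vertex 0.506 0.742 0.821
vertex 1.832 2.494 0.359
endloop
endfacet

endsolid


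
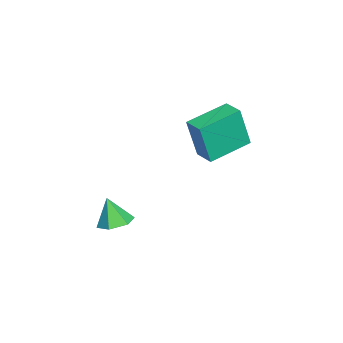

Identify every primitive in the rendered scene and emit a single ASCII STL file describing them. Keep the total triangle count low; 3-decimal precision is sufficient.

solid 
facet normal 0.212 0.295 -0.932
outer loop
vertex 3.574 -2.948 0.388
vertex 2.758 -2.803 0.248
vertex 3.247 -2.192 0.553
endloop
endfacet
facet normal 0.698 0.149 0.701
outer loop
vertex 3.574 -2.948 0.388
vertex 3.247 -2.192 0.553
vertex 2.462 -3.217 1.552
endloop
endfacet
facet normal 0.213 0.295 -0.932
outer loop
vertex 3.247 -2.192 0.553
vertex 2.758 -2.803 0.248
vertex 2.432 -2.047 0.413
endloop
endfacet
facet normal 0.001 0.698 0.717
outer loop
vertex 3.247 -2.192 0.553
vertex 2.432 -2.047 0.413
vertex 2.462 -3.217 1.552
endloop
endfacet
facet normal 0.213 0.295 -0.932
outer loop
vertex 2.432 -2.047 0.413
vertex 2.758 -2.803 0.248
vertex 1.943 -2.658 0.108
endloop
endfacet
facet normal -0.794 0.413 0.445
outer loop
vertex 2.432 -2.047 0.413
vertex 1.943 -2.658 0.108
vertex 2.462 -3.217 1.552
endloop
endfacet
facet normal 0.213 0.295 -0.932
outer loop
vertex 1.943 -2.658 0.108
vertex 2.758 -2.803 0.248
vertex 2.269 -3.414 -0.057
endloop
endfacet
facet normal -0.894 -0.420 0.159
outer loop
vertex 1.943 -2.658 0.108
vertex 2.269 -3.414 -0.057
vertex 2.462 -3.217 1.552
endloop
endfacet
facet normal 0.212 0.295 -0.932
outer loop
vertex 2.269 -3.414 -0.057
vertex 2.758 -2.803 0.248
vertex 3.085 -3.559 0.083
endloop
endfacet
facet normal -0.197 -0.970 0.142
outer loop
vertex 2.269 -3.414 -0.057
vertex 3.085 -3.559 0.083
vertex 2.462 -3.217 1.552
endloop
endfacet
facet normal 0.212 0.295 -0.932
outer loop
vertex 3.085 -3.559 0.083
vertex 2.758 -2.803 0.248
vertex 3.574 -2.948 0.388
endloop
endfacet
facet normal 0.599 -0.686 0.414
outer loop
vertex 3.085 -3.559 0.083
vertex 3.574 -2.948 0.388
vertex 2.462 -3.217 1.552
endloop
endfacet
facet normal -0.650 0.730 0.212
outer loop
vertex -3.473 1.136 4.127
vertex -2.664 1.83 4.218
vertex -3.638 1.61 1.985
endloop
endfacet
facet normal -0.757 -0.648 -0.085
outer loop
vertex -2.216 0.01 1.522
vertex -3.473 1.136 4.127
vertex -3.638 1.61 1.985
endloop
endfacet
facet normal -0.649 0.730 0.211
outer loop
vertex -3.638 1.61 1.985
vertex -2.664 1.83 4.218
vertex -2.829 2.303 2.076
endloop
endfacet
facet normal -0.075 0.215 -0.974
outer loop
vertex -2.829 2.303 2.076
vertex -2.216 0.01 1.522
vertex -3.638 1.61 1.985
endloop
endfacet
facet normal 0.075 -0.215 0.974
outer loop
vertex -3.473 1.136 4.127
vertex -1.242 0.23 3.755
vertex -2.664 1.83 4.218
endloop
endfacet
facet normal -0.757 -0.648 -0.085
outer loop
vertex -2.051 -0.463 3.664
vertex -3.473 1.136 4.127
vertex -2.216 0.01 1.522
endloop
endfacet
facet normal 0.075 -0.215 0.974
outer loop
vertex -2.051 -0.463 3.664
vertex -1.242 0.23 3.755
vertex -3.473 1.136 4.127
endloop
endfacet
facet normal 0.757 0.648 0.085
outer loop
vertex -2.664 1.83 4.218
vertex -1.242 0.23 3.755
vertex -2.829 2.303 2.076
endloop
endfacet
facet normal -0.075 0.215 -0.974
outer loop
vertex -1.407 0.704 1.613
vertex -2.216 0.01 1.522
vertex -2.829 2.303 2.076
endloop
endfacet
facet normal 0.757 0.648 0.085
outer loop
vertex -2.829 2.303 2.076
vertex -1.242 0.23 3.755
vertex -1.407 0.704 1.613
endloop
endfacet
facet normal 0.650 -0.730 -0.211
outer loop
vertex -1.407 0.704 1.613
vertex -2.051 -0.463 3.664
vertex -2.216 0.01 1.522
endloop
endfacet
facet normal 0.649 -0.730 -0.212
outer loop
vertex -1.242 0.23 3.755
vertex -2.051 -0.463 3.664
vertex -1.407 0.704 1.613
endloop
endfacet

endsolid


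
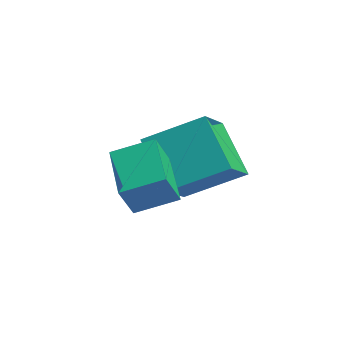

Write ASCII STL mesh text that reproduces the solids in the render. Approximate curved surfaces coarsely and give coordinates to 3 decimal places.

solid 
facet normal -0.272 0.454 -0.849
outer loop
vertex 0.666 -0.124 4.13
vertex 2.592 -0.428 3.35
vertex 0.258 -1.355 3.603
endloop
endfacet
facet normal -0.917 0.145 0.371
outer loop
vertex 0.568 -1.872 4.57
vertex 0.666 -0.124 4.13
vertex 0.258 -1.355 3.603
endloop
endfacet
facet normal -0.272 0.454 -0.848
outer loop
vertex 0.258 -1.355 3.603
vertex 2.592 -0.428 3.35
vertex 2.184 -1.659 2.822
endloop
endfacet
facet normal -0.292 -0.879 -0.377
outer loop
vertex 2.184 -1.659 2.822
vertex 0.568 -1.872 4.57
vertex 0.258 -1.355 3.603
endloop
endfacet
facet normal 0.291 0.879 0.377
outer loop
vertex 0.666 -0.124 4.13
vertex 2.902 -0.945 4.317
vertex 2.592 -0.428 3.35
endloop
endfacet
facet normal -0.917 0.145 0.371
outer loop
vertex 0.976 -0.641 5.098
vertex 0.666 -0.124 4.13
vertex 0.568 -1.872 4.57
endloop
endfacet
facet normal 0.291 0.879 0.376
outer loop
vertex 0.976 -0.641 5.098
vertex 2.902 -0.945 4.317
vertex 0.666 -0.124 4.13
endloop
endfacet
facet normal 0.917 -0.145 -0.371
outer loop
vertex 2.592 -0.428 3.35
vertex 2.902 -0.945 4.317
vertex 2.184 -1.659 2.822
endloop
endfacet
facet normal -0.291 -0.879 -0.376
outer loop
vertex 2.494 -2.176 3.79
vertex 0.568 -1.872 4.57
vertex 2.184 -1.659 2.822
endloop
endfacet
facet normal 0.917 -0.145 -0.371
outer loop
vertex 2.184 -1.659 2.822
vertex 2.902 -0.945 4.317
vertex 2.494 -2.176 3.79
endloop
endfacet
facet normal 0.272 -0.454 0.848
outer loop
vertex 2.494 -2.176 3.79
vertex 0.976 -0.641 5.098
vertex 0.568 -1.872 4.57
endloop
endfacet
facet normal 0.272 -0.454 0.849
outer loop
vertex 2.902 -0.945 4.317
vertex 0.976 -0.641 5.098
vertex 2.494 -2.176 3.79
endloop
endfacet
facet normal -0.656 -0.145 0.741
outer loop
vertex -0.073 1.19 5.404
vertex -1.139 2.106 4.639
vertex -0.832 -0.537 4.394
endloop
endfacet
facet normal 0.666 -0.572 0.478
outer loop
vertex 0.579 -0.226 2.801
vertex -0.073 1.19 5.404
vertex -0.832 -0.537 4.394
endloop
endfacet
facet normal -0.656 -0.145 0.741
outer loop
vertex -0.832 -0.537 4.394
vertex -1.139 2.106 4.639
vertex -1.898 0.379 3.629
endloop
endfacet
facet normal -0.355 -0.807 -0.472
outer loop
vertex -1.898 0.379 3.629
vertex 0.579 -0.226 2.801
vertex -0.832 -0.537 4.394
endloop
endfacet
facet normal 0.355 0.807 0.472
outer loop
vertex -0.073 1.19 5.404
vertex 0.272 2.417 3.046
vertex -1.139 2.106 4.639
endloop
endfacet
facet normal 0.666 -0.572 0.478
outer loop
vertex 1.338 1.501 3.811
vertex -0.073 1.19 5.404
vertex 0.579 -0.226 2.801
endloop
endfacet
facet normal 0.355 0.807 0.472
outer loop
vertex 1.338 1.501 3.811
vertex 0.272 2.417 3.046
vertex -0.073 1.19 5.404
endloop
endfacet
facet normal -0.666 0.572 -0.478
outer loop
vertex -1.139 2.106 4.639
vertex 0.272 2.417 3.046
vertex -1.898 0.379 3.629
endloop
endfacet
facet normal -0.355 -0.807 -0.472
outer loop
vertex -0.487 0.69 2.036
vertex 0.579 -0.226 2.801
vertex -1.898 0.379 3.629
endloop
endfacet
facet normal -0.666 0.572 -0.478
outer loop
vertex -1.898 0.379 3.629
vertex 0.272 2.417 3.046
vertex -0.487 0.69 2.036
endloop
endfacet
facet normal 0.656 0.145 -0.741
outer loop
vertex -0.487 0.69 2.036
vertex 1.338 1.501 3.811
vertex 0.579 -0.226 2.801
endloop
endfacet
facet normal 0.656 0.145 -0.741
outer loop
vertex 0.272 2.417 3.046
vertex 1.338 1.501 3.811
vertex -0.487 0.69 2.036
endloop
endfacet

endsolid


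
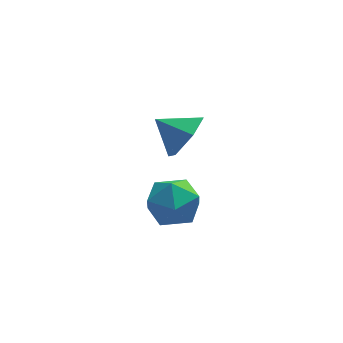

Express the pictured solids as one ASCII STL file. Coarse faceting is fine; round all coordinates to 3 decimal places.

solid 
facet normal -0.935 -0.266 -0.234
outer loop
vertex 2.082 -0.95 -4.337
vertex 2.357 -1.963 -4.285
vertex 2.002 -1.47 -3.427
endloop
endfacet
facet normal -0.928 0.353 0.120
outer loop
vertex 2.082 -0.95 -4.337
vertex 2.002 -1.47 -3.427
vertex 2.375 -0.487 -3.439
endloop
endfacet
facet normal -0.526 0.814 -0.248
outer loop
vertex 2.082 -0.95 -4.337
vertex 2.375 -0.487 -3.439
vertex 2.96 -0.373 -4.305
endloop
endfacet
facet normal -0.285 0.479 -0.830
outer loop
vertex 2.082 -0.95 -4.337
vertex 2.96 -0.373 -4.305
vertex 2.949 -1.285 -4.828
endloop
endfacet
facet normal -0.538 -0.188 -0.822
outer loop
vertex 2.082 -0.95 -4.337
vertex 2.949 -1.285 -4.828
vertex 2.357 -1.963 -4.285
endloop
endfacet
facet normal -0.614 0.242 0.751
outer loop
vertex 2.375 -0.487 -3.439
vertex 2.002 -1.47 -3.427
vertex 2.831 -1.215 -2.832
endloop
endfacet
facet normal -0.626 -0.760 0.178
outer loop
vertex 2.002 -1.47 -3.427
vertex 2.357 -1.963 -4.285
vertex 2.82 -2.127 -3.355
endloop
endfacet
facet normal 0.017 -0.634 -0.773
outer loop
vertex 2.357 -1.963 -4.285
vertex 2.949 -1.285 -4.828
vertex 3.405 -2.013 -4.221
endloop
endfacet
facet normal 0.427 0.446 -0.786
outer loop
vertex 2.949 -1.285 -4.828
vertex 2.96 -0.373 -4.305
vertex 3.778 -1.03 -4.233
endloop
endfacet
facet normal 0.038 0.987 0.155
outer loop
vertex 2.96 -0.373 -4.305
vertex 2.375 -0.487 -3.439
vertex 3.423 -0.537 -3.375
endloop
endfacet
facet normal 0.285 -0.479 0.830
outer loop
vertex 3.698 -1.55 -3.323
vertex 2.831 -1.215 -2.832
vertex 2.82 -2.127 -3.355
endloop
endfacet
facet normal 0.526 -0.814 0.248
outer loop
vertex 3.698 -1.55 -3.323
vertex 2.82 -2.127 -3.355
vertex 3.405 -2.013 -4.221
endloop
endfacet
facet normal 0.928 -0.353 -0.120
outer loop
vertex 3.698 -1.55 -3.323
vertex 3.405 -2.013 -4.221
vertex 3.778 -1.03 -4.233
endloop
endfacet
facet normal 0.935 0.266 0.234
outer loop
vertex 3.698 -1.55 -3.323
vertex 3.778 -1.03 -4.233
vertex 3.423 -0.537 -3.375
endloop
endfacet
facet normal 0.538 0.188 0.822
outer loop
vertex 3.698 -1.55 -3.323
vertex 3.423 -0.537 -3.375
vertex 2.831 -1.215 -2.832
endloop
endfacet
facet normal -0.427 -0.446 0.786
outer loop
vertex 2.82 -2.127 -3.355
vertex 2.831 -1.215 -2.832
vertex 2.002 -1.47 -3.427
endloop
endfacet
facet normal -0.038 -0.987 -0.155
outer loop
vertex 3.405 -2.013 -4.221
vertex 2.82 -2.127 -3.355
vertex 2.357 -1.963 -4.285
endloop
endfacet
facet normal 0.614 -0.242 -0.751
outer loop
vertex 3.778 -1.03 -4.233
vertex 3.405 -2.013 -4.221
vertex 2.949 -1.285 -4.828
endloop
endfacet
facet normal 0.626 0.760 -0.178
outer loop
vertex 3.423 -0.537 -3.375
vertex 3.778 -1.03 -4.233
vertex 2.96 -0.373 -4.305
endloop
endfacet
facet normal -0.017 0.634 0.773
outer loop
vertex 2.831 -1.215 -2.832
vertex 3.423 -0.537 -3.375
vertex 2.375 -0.487 -3.439
endloop
endfacet
facet normal 0.772 -0.381 -0.509
outer loop
vertex 4.505 2.769 -3.202
vertex 3.866 2.571 -4.023
vertex 4.369 3.501 -3.956
endloop
endfacet
facet normal 0.067 0.722 0.689
outer loop
vertex 4.505 2.769 -3.202
vertex 4.369 3.501 -3.956
vertex 2.854 3.069 -3.357
endloop
endfacet
facet normal 0.772 -0.381 -0.509
outer loop
vertex 4.369 3.501 -3.956
vertex 3.866 2.571 -4.023
vertex 3.729 3.303 -4.778
endloop
endfacet
facet normal -0.279 0.960 -0.014
outer loop
vertex 4.369 3.501 -3.956
vertex 3.729 3.303 -4.778
vertex 2.854 3.069 -3.357
endloop
endfacet
facet normal 0.772 -0.381 -0.509
outer loop
vertex 3.729 3.303 -4.778
vertex 3.866 2.571 -4.023
vertex 3.226 2.372 -4.845
endloop
endfacet
facet normal -0.789 0.456 -0.411
outer loop
vertex 3.729 3.303 -4.778
vertex 3.226 2.372 -4.845
vertex 2.854 3.069 -3.357
endloop
endfacet
facet normal 0.772 -0.380 -0.509
outer loop
vertex 3.226 2.372 -4.845
vertex 3.866 2.571 -4.023
vertex 3.363 1.64 -4.091
endloop
endfacet
facet normal -0.953 -0.286 -0.104
outer loop
vertex 3.226 2.372 -4.845
vertex 3.363 1.64 -4.091
vertex 2.854 3.069 -3.357
endloop
endfacet
facet normal 0.773 -0.380 -0.509
outer loop
vertex 3.363 1.64 -4.091
vertex 3.866 2.571 -4.023
vertex 4.002 1.839 -3.269
endloop
endfacet
facet normal -0.607 -0.523 0.598
outer loop
vertex 3.363 1.64 -4.091
vertex 4.002 1.839 -3.269
vertex 2.854 3.069 -3.357
endloop
endfacet
facet normal 0.772 -0.381 -0.509
outer loop
vertex 4.002 1.839 -3.269
vertex 3.866 2.571 -4.023
vertex 4.505 2.769 -3.202
endloop
endfacet
facet normal -0.097 -0.019 0.995
outer loop
vertex 4.002 1.839 -3.269
vertex 4.505 2.769 -3.202
vertex 2.854 3.069 -3.357
endloop
endfacet

endsolid


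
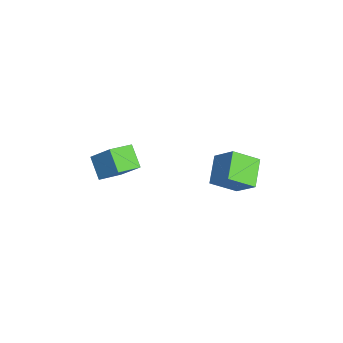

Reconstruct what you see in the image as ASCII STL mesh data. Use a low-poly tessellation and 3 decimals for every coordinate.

solid 
facet normal -0.858 0.264 0.440
outer loop
vertex 1.439 2.698 0.641
vertex 2.414 3.606 1.996
vertex 1.398 4.282 -0.39
endloop
endfacet
facet normal -0.513 -0.477 -0.713
outer loop
vertex 3.046 3.774 -1.236
vertex 1.439 2.698 0.641
vertex 1.398 4.282 -0.39
endloop
endfacet
facet normal -0.858 0.265 0.440
outer loop
vertex 1.398 4.282 -0.39
vertex 2.414 3.606 1.996
vertex 2.373 5.189 0.965
endloop
endfacet
facet normal -0.022 0.838 -0.545
outer loop
vertex 2.373 5.189 0.965
vertex 3.046 3.774 -1.236
vertex 1.398 4.282 -0.39
endloop
endfacet
facet normal 0.022 -0.838 0.546
outer loop
vertex 1.439 2.698 0.641
vertex 4.062 3.098 1.15
vertex 2.414 3.606 1.996
endloop
endfacet
facet normal -0.513 -0.478 -0.713
outer loop
vertex 3.087 2.191 -0.205
vertex 1.439 2.698 0.641
vertex 3.046 3.774 -1.236
endloop
endfacet
facet normal 0.022 -0.838 0.545
outer loop
vertex 3.087 2.191 -0.205
vertex 4.062 3.098 1.15
vertex 1.439 2.698 0.641
endloop
endfacet
facet normal 0.513 0.478 0.713
outer loop
vertex 2.414 3.606 1.996
vertex 4.062 3.098 1.15
vertex 2.373 5.189 0.965
endloop
endfacet
facet normal -0.022 0.838 -0.545
outer loop
vertex 4.021 4.682 0.119
vertex 3.046 3.774 -1.236
vertex 2.373 5.189 0.965
endloop
endfacet
facet normal 0.513 0.478 0.713
outer loop
vertex 2.373 5.189 0.965
vertex 4.062 3.098 1.15
vertex 4.021 4.682 0.119
endloop
endfacet
facet normal 0.858 -0.264 -0.440
outer loop
vertex 4.021 4.682 0.119
vertex 3.087 2.191 -0.205
vertex 3.046 3.774 -1.236
endloop
endfacet
facet normal 0.858 -0.264 -0.440
outer loop
vertex 4.062 3.098 1.15
vertex 3.087 2.191 -0.205
vertex 4.021 4.682 0.119
endloop
endfacet
facet normal -0.412 -0.537 -0.736
outer loop
vertex 0.806 -4.372 0.788
vertex 0.012 -3.038 0.26
vertex 2.041 -4.014 -0.164
endloop
endfacet
facet normal 0.484 -0.814 0.322
outer loop
vertex 2.848 -2.962 1.28
vertex 0.806 -4.372 0.788
vertex 2.041 -4.014 -0.164
endloop
endfacet
facet normal -0.412 -0.536 -0.737
outer loop
vertex 2.041 -4.014 -0.164
vertex 0.012 -3.038 0.26
vertex 1.247 -2.679 -0.692
endloop
endfacet
facet normal 0.772 0.224 -0.595
outer loop
vertex 1.247 -2.679 -0.692
vertex 2.848 -2.962 1.28
vertex 2.041 -4.014 -0.164
endloop
endfacet
facet normal -0.772 -0.224 0.595
outer loop
vertex 0.806 -4.372 0.788
vertex 0.819 -1.986 1.704
vertex 0.012 -3.038 0.26
endloop
endfacet
facet normal 0.484 -0.814 0.322
outer loop
vertex 1.613 -3.321 2.232
vertex 0.806 -4.372 0.788
vertex 2.848 -2.962 1.28
endloop
endfacet
facet normal -0.772 -0.224 0.595
outer loop
vertex 1.613 -3.321 2.232
vertex 0.819 -1.986 1.704
vertex 0.806 -4.372 0.788
endloop
endfacet
facet normal -0.485 0.813 -0.322
outer loop
vertex 0.012 -3.038 0.26
vertex 0.819 -1.986 1.704
vertex 1.247 -2.679 -0.692
endloop
endfacet
facet normal 0.772 0.224 -0.595
outer loop
vertex 2.054 -1.628 0.752
vertex 2.848 -2.962 1.28
vertex 1.247 -2.679 -0.692
endloop
endfacet
facet normal -0.484 0.814 -0.322
outer loop
vertex 1.247 -2.679 -0.692
vertex 0.819 -1.986 1.704
vertex 2.054 -1.628 0.752
endloop
endfacet
facet normal 0.412 0.537 0.737
outer loop
vertex 2.054 -1.628 0.752
vertex 1.613 -3.321 2.232
vertex 2.848 -2.962 1.28
endloop
endfacet
facet normal 0.412 0.536 0.736
outer loop
vertex 0.819 -1.986 1.704
vertex 1.613 -3.321 2.232
vertex 2.054 -1.628 0.752
endloop
endfacet

endsolid


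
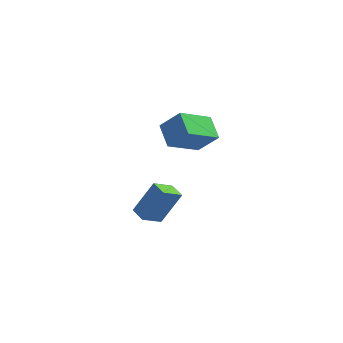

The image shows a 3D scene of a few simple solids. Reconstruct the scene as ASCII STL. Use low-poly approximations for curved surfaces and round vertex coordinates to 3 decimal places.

solid 
facet normal -0.544 -0.667 0.510
outer loop
vertex -0.131 -0.539 -0.089
vertex -0.754 0.058 0.028
vertex -0.975 -1.098 -1.721
endloop
endfacet
facet normal 0.715 -0.686 -0.135
outer loop
vertex -0.306 -0.278 -2.348
vertex -0.131 -0.539 -0.089
vertex -0.975 -1.098 -1.721
endloop
endfacet
facet normal -0.543 -0.667 0.510
outer loop
vertex -0.975 -1.098 -1.721
vertex -0.754 0.058 0.028
vertex -1.597 -0.502 -1.604
endloop
endfacet
facet normal -0.439 -0.291 -0.850
outer loop
vertex -1.597 -0.502 -1.604
vertex -0.306 -0.278 -2.348
vertex -0.975 -1.098 -1.721
endloop
endfacet
facet normal 0.439 0.292 0.850
outer loop
vertex -0.131 -0.539 -0.089
vertex -0.085 0.878 -0.599
vertex -0.754 0.058 0.028
endloop
endfacet
facet normal 0.716 -0.685 -0.135
outer loop
vertex 0.537 0.282 -0.716
vertex -0.131 -0.539 -0.089
vertex -0.306 -0.278 -2.348
endloop
endfacet
facet normal 0.439 0.292 0.850
outer loop
vertex 0.537 0.282 -0.716
vertex -0.085 0.878 -0.599
vertex -0.131 -0.539 -0.089
endloop
endfacet
facet normal -0.715 0.686 0.134
outer loop
vertex -0.754 0.058 0.028
vertex -0.085 0.878 -0.599
vertex -1.597 -0.502 -1.604
endloop
endfacet
facet normal -0.439 -0.292 -0.850
outer loop
vertex -0.929 0.319 -2.231
vertex -0.306 -0.278 -2.348
vertex -1.597 -0.502 -1.604
endloop
endfacet
facet normal -0.715 0.685 0.135
outer loop
vertex -1.597 -0.502 -1.604
vertex -0.085 0.878 -0.599
vertex -0.929 0.319 -2.231
endloop
endfacet
facet normal 0.543 0.667 -0.510
outer loop
vertex -0.929 0.319 -2.231
vertex 0.537 0.282 -0.716
vertex -0.306 -0.278 -2.348
endloop
endfacet
facet normal 0.543 0.667 -0.510
outer loop
vertex -0.085 0.878 -0.599
vertex 0.537 0.282 -0.716
vertex -0.929 0.319 -2.231
endloop
endfacet
facet normal -0.682 0.029 -0.731
outer loop
vertex -0.375 -0.238 4.234
vertex 0.697 1.086 3.287
vertex 0.262 -1.206 3.602
endloop
endfacet
facet normal -0.550 -0.679 0.486
outer loop
vertex 1.223 -1.246 4.633
vertex -0.375 -0.238 4.234
vertex 0.262 -1.206 3.602
endloop
endfacet
facet normal -0.682 0.029 -0.731
outer loop
vertex 0.262 -1.206 3.602
vertex 0.697 1.086 3.287
vertex 1.334 0.118 2.655
endloop
endfacet
facet normal 0.483 -0.733 -0.479
outer loop
vertex 1.334 0.118 2.655
vertex 1.223 -1.246 4.633
vertex 0.262 -1.206 3.602
endloop
endfacet
facet normal -0.483 0.733 0.479
outer loop
vertex -0.375 -0.238 4.234
vertex 1.658 1.046 4.318
vertex 0.697 1.086 3.287
endloop
endfacet
facet normal -0.550 -0.679 0.486
outer loop
vertex 0.586 -0.278 5.265
vertex -0.375 -0.238 4.234
vertex 1.223 -1.246 4.633
endloop
endfacet
facet normal -0.483 0.733 0.479
outer loop
vertex 0.586 -0.278 5.265
vertex 1.658 1.046 4.318
vertex -0.375 -0.238 4.234
endloop
endfacet
facet normal 0.550 0.679 -0.486
outer loop
vertex 0.697 1.086 3.287
vertex 1.658 1.046 4.318
vertex 1.334 0.118 2.655
endloop
endfacet
facet normal 0.483 -0.733 -0.479
outer loop
vertex 2.295 0.078 3.686
vertex 1.223 -1.246 4.633
vertex 1.334 0.118 2.655
endloop
endfacet
facet normal 0.550 0.679 -0.486
outer loop
vertex 1.334 0.118 2.655
vertex 1.658 1.046 4.318
vertex 2.295 0.078 3.686
endloop
endfacet
facet normal 0.682 -0.029 0.731
outer loop
vertex 2.295 0.078 3.686
vertex 0.586 -0.278 5.265
vertex 1.223 -1.246 4.633
endloop
endfacet
facet normal 0.682 -0.029 0.731
outer loop
vertex 1.658 1.046 4.318
vertex 0.586 -0.278 5.265
vertex 2.295 0.078 3.686
endloop
endfacet

endsolid


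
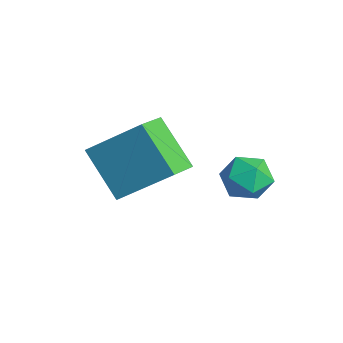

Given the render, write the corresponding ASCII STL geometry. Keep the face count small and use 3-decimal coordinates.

solid 
facet normal 0.350 0.761 -0.546
outer loop
vertex 3.84 2.838 2.197
vertex 3.327 3.27 2.471
vertex 3.969 3.214 2.804
endloop
endfacet
facet normal 0.874 0.308 -0.376
outer loop
vertex 3.84 2.838 2.197
vertex 3.969 3.214 2.804
vertex 4.189 2.525 2.751
endloop
endfacet
facet normal 0.700 -0.335 -0.630
outer loop
vertex 3.84 2.838 2.197
vertex 4.189 2.525 2.751
vertex 3.683 2.155 2.386
endloop
endfacet
facet normal 0.070 -0.281 -0.957
outer loop
vertex 3.84 2.838 2.197
vertex 3.683 2.155 2.386
vertex 3.15 2.616 2.212
endloop
endfacet
facet normal -0.148 0.398 -0.905
outer loop
vertex 3.84 2.838 2.197
vertex 3.15 2.616 2.212
vertex 3.327 3.27 2.471
endloop
endfacet
facet normal 0.904 0.263 0.336
outer loop
vertex 4.189 2.525 2.751
vertex 3.969 3.214 2.804
vertex 3.89 2.764 3.368
endloop
endfacet
facet normal 0.056 0.997 0.060
outer loop
vertex 3.969 3.214 2.804
vertex 3.327 3.27 2.471
vertex 3.357 3.225 3.194
endloop
endfacet
facet normal -0.749 0.409 -0.521
outer loop
vertex 3.327 3.27 2.471
vertex 3.15 2.616 2.212
vertex 2.851 2.855 2.829
endloop
endfacet
facet normal -0.398 -0.689 -0.606
outer loop
vertex 3.15 2.616 2.212
vertex 3.683 2.155 2.386
vertex 3.071 2.166 2.776
endloop
endfacet
facet normal 0.623 -0.779 -0.074
outer loop
vertex 3.683 2.155 2.386
vertex 4.189 2.525 2.751
vertex 3.713 2.11 3.109
endloop
endfacet
facet normal -0.070 0.281 0.957
outer loop
vertex 3.2 2.542 3.383
vertex 3.89 2.764 3.368
vertex 3.357 3.225 3.194
endloop
endfacet
facet normal -0.700 0.335 0.630
outer loop
vertex 3.2 2.542 3.383
vertex 3.357 3.225 3.194
vertex 2.851 2.855 2.829
endloop
endfacet
facet normal -0.874 -0.308 0.376
outer loop
vertex 3.2 2.542 3.383
vertex 2.851 2.855 2.829
vertex 3.071 2.166 2.776
endloop
endfacet
facet normal -0.350 -0.761 0.546
outer loop
vertex 3.2 2.542 3.383
vertex 3.071 2.166 2.776
vertex 3.713 2.11 3.109
endloop
endfacet
facet normal 0.148 -0.398 0.905
outer loop
vertex 3.2 2.542 3.383
vertex 3.713 2.11 3.109
vertex 3.89 2.764 3.368
endloop
endfacet
facet normal 0.398 0.689 0.606
outer loop
vertex 3.357 3.225 3.194
vertex 3.89 2.764 3.368
vertex 3.969 3.214 2.804
endloop
endfacet
facet normal -0.623 0.779 0.074
outer loop
vertex 2.851 2.855 2.829
vertex 3.357 3.225 3.194
vertex 3.327 3.27 2.471
endloop
endfacet
facet normal -0.904 -0.263 -0.336
outer loop
vertex 3.071 2.166 2.776
vertex 2.851 2.855 2.829
vertex 3.15 2.616 2.212
endloop
endfacet
facet normal -0.056 -0.997 -0.060
outer loop
vertex 3.713 2.11 3.109
vertex 3.071 2.166 2.776
vertex 3.683 2.155 2.386
endloop
endfacet
facet normal 0.749 -0.409 0.521
outer loop
vertex 3.89 2.764 3.368
vertex 3.713 2.11 3.109
vertex 4.189 2.525 2.751
endloop
endfacet
facet normal -0.685 -0.209 0.698
outer loop
vertex 1.494 0.8 3.958
vertex 0.887 1.576 3.595
vertex 0.669 -0.391 2.792
endloop
endfacet
facet normal 0.578 -0.739 0.346
outer loop
vertex 1.833 -0.036 1.605
vertex 1.494 0.8 3.958
vertex 0.669 -0.391 2.792
endloop
endfacet
facet normal -0.685 -0.209 0.698
outer loop
vertex 0.669 -0.391 2.792
vertex 0.887 1.576 3.595
vertex 0.062 0.385 2.429
endloop
endfacet
facet normal -0.444 -0.640 -0.627
outer loop
vertex 0.062 0.385 2.429
vertex 1.833 -0.036 1.605
vertex 0.669 -0.391 2.792
endloop
endfacet
facet normal 0.444 0.640 0.627
outer loop
vertex 1.494 0.8 3.958
vertex 2.051 1.931 2.408
vertex 0.887 1.576 3.595
endloop
endfacet
facet normal 0.578 -0.739 0.346
outer loop
vertex 2.658 1.155 2.771
vertex 1.494 0.8 3.958
vertex 1.833 -0.036 1.605
endloop
endfacet
facet normal 0.444 0.640 0.627
outer loop
vertex 2.658 1.155 2.771
vertex 2.051 1.931 2.408
vertex 1.494 0.8 3.958
endloop
endfacet
facet normal -0.578 0.739 -0.346
outer loop
vertex 0.887 1.576 3.595
vertex 2.051 1.931 2.408
vertex 0.062 0.385 2.429
endloop
endfacet
facet normal -0.444 -0.640 -0.627
outer loop
vertex 1.226 0.74 1.242
vertex 1.833 -0.036 1.605
vertex 0.062 0.385 2.429
endloop
endfacet
facet normal -0.578 0.739 -0.346
outer loop
vertex 0.062 0.385 2.429
vertex 2.051 1.931 2.408
vertex 1.226 0.74 1.242
endloop
endfacet
facet normal 0.685 0.209 -0.698
outer loop
vertex 1.226 0.74 1.242
vertex 2.658 1.155 2.771
vertex 1.833 -0.036 1.605
endloop
endfacet
facet normal 0.685 0.209 -0.698
outer loop
vertex 2.051 1.931 2.408
vertex 2.658 1.155 2.771
vertex 1.226 0.74 1.242
endloop
endfacet

endsolid


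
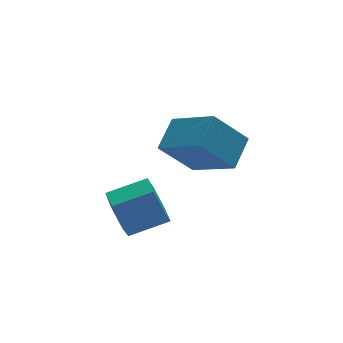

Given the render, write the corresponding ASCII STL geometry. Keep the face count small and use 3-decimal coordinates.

solid 
facet normal -0.931 0.132 -0.339
outer loop
vertex -3.978 1.531 0.756
vertex -4.332 1.093 1.557
vertex -4.192 2.063 1.551
endloop
endfacet
facet normal 0.291 0.829 -0.477
outer loop
vertex -3.978 1.531 0.756
vertex -4.192 2.063 1.551
vertex -2.534 1.326 1.281
endloop
endfacet
facet normal 0.291 0.830 -0.476
outer loop
vertex -2.534 1.326 1.281
vertex -4.192 2.063 1.551
vertex -2.748 1.857 2.076
endloop
endfacet
facet normal 0.932 -0.132 0.339
outer loop
vertex -2.534 1.326 1.281
vertex -2.748 1.857 2.076
vertex -2.888 0.887 2.083
endloop
endfacet
facet normal -0.932 0.132 -0.339
outer loop
vertex -4.192 2.063 1.551
vertex -4.332 1.093 1.557
vertex -4.546 1.624 2.353
endloop
endfacet
facet normal -0.043 0.884 0.465
outer loop
vertex -4.192 2.063 1.551
vertex -4.546 1.624 2.353
vertex -2.748 1.857 2.076
endloop
endfacet
facet normal -0.043 0.885 0.464
outer loop
vertex -2.748 1.857 2.076
vertex -4.546 1.624 2.353
vertex -3.102 1.419 2.878
endloop
endfacet
facet normal 0.931 -0.132 0.339
outer loop
vertex -2.748 1.857 2.076
vertex -3.102 1.419 2.878
vertex -2.888 0.887 2.083
endloop
endfacet
facet normal -0.932 0.132 -0.339
outer loop
vertex -4.546 1.624 2.353
vertex -4.332 1.093 1.557
vertex -4.686 0.654 2.359
endloop
endfacet
facet normal -0.334 0.054 0.941
outer loop
vertex -4.546 1.624 2.353
vertex -4.686 0.654 2.359
vertex -3.102 1.419 2.878
endloop
endfacet
facet normal -0.334 0.054 0.941
outer loop
vertex -3.102 1.419 2.878
vertex -4.686 0.654 2.359
vertex -3.242 0.449 2.884
endloop
endfacet
facet normal 0.931 -0.132 0.339
outer loop
vertex -3.102 1.419 2.878
vertex -3.242 0.449 2.884
vertex -2.888 0.887 2.083
endloop
endfacet
facet normal -0.932 0.132 -0.339
outer loop
vertex -4.686 0.654 2.359
vertex -4.332 1.093 1.557
vertex -4.472 0.123 1.564
endloop
endfacet
facet normal -0.291 -0.830 0.476
outer loop
vertex -4.686 0.654 2.359
vertex -4.472 0.123 1.564
vertex -3.242 0.449 2.884
endloop
endfacet
facet normal -0.292 -0.829 0.477
outer loop
vertex -3.242 0.449 2.884
vertex -4.472 0.123 1.564
vertex -3.028 -0.083 2.089
endloop
endfacet
facet normal 0.931 -0.132 0.339
outer loop
vertex -3.242 0.449 2.884
vertex -3.028 -0.083 2.089
vertex -2.888 0.887 2.083
endloop
endfacet
facet normal -0.931 0.132 -0.339
outer loop
vertex -4.472 0.123 1.564
vertex -4.332 1.093 1.557
vertex -4.118 0.561 0.762
endloop
endfacet
facet normal 0.043 -0.885 -0.464
outer loop
vertex -4.472 0.123 1.564
vertex -4.118 0.561 0.762
vertex -3.028 -0.083 2.089
endloop
endfacet
facet normal 0.043 -0.884 -0.465
outer loop
vertex -3.028 -0.083 2.089
vertex -4.118 0.561 0.762
vertex -2.674 0.356 1.287
endloop
endfacet
facet normal 0.932 -0.132 0.339
outer loop
vertex -3.028 -0.083 2.089
vertex -2.674 0.356 1.287
vertex -2.888 0.887 2.083
endloop
endfacet
facet normal -0.931 0.132 -0.339
outer loop
vertex -4.118 0.561 0.762
vertex -4.332 1.093 1.557
vertex -3.978 1.531 0.756
endloop
endfacet
facet normal 0.334 -0.054 -0.941
outer loop
vertex -4.118 0.561 0.762
vertex -3.978 1.531 0.756
vertex -2.674 0.356 1.287
endloop
endfacet
facet normal 0.334 -0.054 -0.941
outer loop
vertex -2.674 0.356 1.287
vertex -3.978 1.531 0.756
vertex -2.534 1.326 1.281
endloop
endfacet
facet normal 0.932 -0.132 0.339
outer loop
vertex -2.674 0.356 1.287
vertex -2.534 1.326 1.281
vertex -2.888 0.887 2.083
endloop
endfacet
facet normal -0.605 -0.619 -0.501
outer loop
vertex 0.221 1.656 2.39
vertex -1.064 1.772 3.798
vertex -0.691 3.332 1.42
endloop
endfacet
facet normal 0.673 -0.060 -0.737
outer loop
vertex 0.204 4.248 2.162
vertex 0.221 1.656 2.39
vertex -0.691 3.332 1.42
endloop
endfacet
facet normal -0.605 -0.619 -0.501
outer loop
vertex -0.691 3.332 1.42
vertex -1.064 1.772 3.798
vertex -1.976 3.447 2.829
endloop
endfacet
facet normal -0.426 0.783 -0.453
outer loop
vertex -1.976 3.447 2.829
vertex 0.204 4.248 2.162
vertex -0.691 3.332 1.42
endloop
endfacet
facet normal 0.426 -0.783 0.453
outer loop
vertex 0.221 1.656 2.39
vertex -0.169 2.688 4.54
vertex -1.064 1.772 3.798
endloop
endfacet
facet normal 0.673 -0.060 -0.738
outer loop
vertex 1.116 2.573 3.131
vertex 0.221 1.656 2.39
vertex 0.204 4.248 2.162
endloop
endfacet
facet normal 0.427 -0.783 0.453
outer loop
vertex 1.116 2.573 3.131
vertex -0.169 2.688 4.54
vertex 0.221 1.656 2.39
endloop
endfacet
facet normal -0.673 0.060 0.737
outer loop
vertex -1.064 1.772 3.798
vertex -0.169 2.688 4.54
vertex -1.976 3.447 2.829
endloop
endfacet
facet normal -0.426 0.783 -0.454
outer loop
vertex -1.081 4.364 3.57
vertex 0.204 4.248 2.162
vertex -1.976 3.447 2.829
endloop
endfacet
facet normal -0.673 0.061 0.737
outer loop
vertex -1.976 3.447 2.829
vertex -0.169 2.688 4.54
vertex -1.081 4.364 3.57
endloop
endfacet
facet normal 0.605 0.619 0.501
outer loop
vertex -1.081 4.364 3.57
vertex 1.116 2.573 3.131
vertex 0.204 4.248 2.162
endloop
endfacet
facet normal 0.605 0.619 0.501
outer loop
vertex -0.169 2.688 4.54
vertex 1.116 2.573 3.131
vertex -1.081 4.364 3.57
endloop
endfacet

endsolid


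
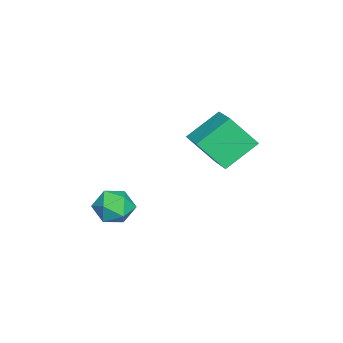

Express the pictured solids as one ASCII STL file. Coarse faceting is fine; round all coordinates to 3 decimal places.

solid 
facet normal -0.550 0.602 0.580
outer loop
vertex -1.709 1.233 4.708
vertex -0.394 2.011 5.147
vertex -1.93 2.412 3.274
endloop
endfacet
facet normal -0.827 -0.490 -0.275
outer loop
vertex -0.886 1.269 2.173
vertex -1.709 1.233 4.708
vertex -1.93 2.412 3.274
endloop
endfacet
facet normal -0.549 0.602 0.579
outer loop
vertex -1.93 2.412 3.274
vertex -0.394 2.011 5.147
vertex -0.614 3.191 3.712
endloop
endfacet
facet normal -0.118 0.631 -0.767
outer loop
vertex -0.614 3.191 3.712
vertex -0.886 1.269 2.173
vertex -1.93 2.412 3.274
endloop
endfacet
facet normal 0.117 -0.631 0.767
outer loop
vertex -1.709 1.233 4.708
vertex 0.65 0.868 4.046
vertex -0.394 2.011 5.147
endloop
endfacet
facet normal -0.827 -0.489 -0.276
outer loop
vertex -0.666 0.089 3.608
vertex -1.709 1.233 4.708
vertex -0.886 1.269 2.173
endloop
endfacet
facet normal 0.118 -0.630 0.767
outer loop
vertex -0.666 0.089 3.608
vertex 0.65 0.868 4.046
vertex -1.709 1.233 4.708
endloop
endfacet
facet normal 0.827 0.490 0.276
outer loop
vertex -0.394 2.011 5.147
vertex 0.65 0.868 4.046
vertex -0.614 3.191 3.712
endloop
endfacet
facet normal -0.117 0.631 -0.767
outer loop
vertex 0.429 2.047 2.612
vertex -0.886 1.269 2.173
vertex -0.614 3.191 3.712
endloop
endfacet
facet normal 0.827 0.490 0.275
outer loop
vertex -0.614 3.191 3.712
vertex 0.65 0.868 4.046
vertex 0.429 2.047 2.612
endloop
endfacet
facet normal 0.550 -0.602 -0.579
outer loop
vertex 0.429 2.047 2.612
vertex -0.666 0.089 3.608
vertex -0.886 1.269 2.173
endloop
endfacet
facet normal 0.549 -0.602 -0.580
outer loop
vertex 0.65 0.868 4.046
vertex -0.666 0.089 3.608
vertex 0.429 2.047 2.612
endloop
endfacet
facet normal -0.996 -0.079 0.046
outer loop
vertex -0.855 -2.692 -1.29
vertex -0.763 -3.541 -0.751
vertex -0.812 -2.648 -0.283
endloop
endfacet
facet normal -0.796 0.605 0.008
outer loop
vertex -0.855 -2.692 -1.29
vertex -0.812 -2.648 -0.283
vertex -0.306 -1.975 -0.839
endloop
endfacet
facet normal -0.417 0.691 -0.591
outer loop
vertex -0.855 -2.692 -1.29
vertex -0.306 -1.975 -0.839
vertex 0.056 -2.452 -1.652
endloop
endfacet
facet normal -0.382 0.060 -0.922
outer loop
vertex -0.855 -2.692 -1.29
vertex 0.056 -2.452 -1.652
vertex -0.226 -3.419 -1.598
endloop
endfacet
facet normal -0.740 -0.416 -0.529
outer loop
vertex -0.855 -2.692 -1.29
vertex -0.226 -3.419 -1.598
vertex -0.763 -3.541 -0.751
endloop
endfacet
facet normal -0.367 0.741 0.562
outer loop
vertex -0.306 -1.975 -0.839
vertex -0.812 -2.648 -0.283
vertex 0.126 -2.381 -0.022
endloop
endfacet
facet normal -0.690 -0.365 0.625
outer loop
vertex -0.812 -2.648 -0.283
vertex -0.763 -3.541 -0.751
vertex -0.156 -3.348 0.032
endloop
endfacet
facet normal -0.276 -0.911 -0.306
outer loop
vertex -0.763 -3.541 -0.751
vertex -0.226 -3.419 -1.598
vertex 0.206 -3.825 -0.781
endloop
endfacet
facet normal 0.302 -0.141 -0.943
outer loop
vertex -0.226 -3.419 -1.598
vertex 0.056 -2.452 -1.652
vertex 0.712 -3.152 -1.337
endloop
endfacet
facet normal 0.245 0.880 -0.407
outer loop
vertex 0.056 -2.452 -1.652
vertex -0.306 -1.975 -0.839
vertex 0.663 -2.259 -0.869
endloop
endfacet
facet normal 0.382 -0.060 0.922
outer loop
vertex 0.755 -3.108 -0.33
vertex 0.126 -2.381 -0.022
vertex -0.156 -3.348 0.032
endloop
endfacet
facet normal 0.417 -0.691 0.591
outer loop
vertex 0.755 -3.108 -0.33
vertex -0.156 -3.348 0.032
vertex 0.206 -3.825 -0.781
endloop
endfacet
facet normal 0.796 -0.605 -0.008
outer loop
vertex 0.755 -3.108 -0.33
vertex 0.206 -3.825 -0.781
vertex 0.712 -3.152 -1.337
endloop
endfacet
facet normal 0.996 0.079 -0.046
outer loop
vertex 0.755 -3.108 -0.33
vertex 0.712 -3.152 -1.337
vertex 0.663 -2.259 -0.869
endloop
endfacet
facet normal 0.740 0.416 0.529
outer loop
vertex 0.755 -3.108 -0.33
vertex 0.663 -2.259 -0.869
vertex 0.126 -2.381 -0.022
endloop
endfacet
facet normal -0.302 0.141 0.943
outer loop
vertex -0.156 -3.348 0.032
vertex 0.126 -2.381 -0.022
vertex -0.812 -2.648 -0.283
endloop
endfacet
facet normal -0.245 -0.880 0.407
outer loop
vertex 0.206 -3.825 -0.781
vertex -0.156 -3.348 0.032
vertex -0.763 -3.541 -0.751
endloop
endfacet
facet normal 0.367 -0.741 -0.562
outer loop
vertex 0.712 -3.152 -1.337
vertex 0.206 -3.825 -0.781
vertex -0.226 -3.419 -1.598
endloop
endfacet
facet normal 0.690 0.365 -0.625
outer loop
vertex 0.663 -2.259 -0.869
vertex 0.712 -3.152 -1.337
vertex 0.056 -2.452 -1.652
endloop
endfacet
facet normal 0.276 0.911 0.306
outer loop
vertex 0.126 -2.381 -0.022
vertex 0.663 -2.259 -0.869
vertex -0.306 -1.975 -0.839
endloop
endfacet

endsolid
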